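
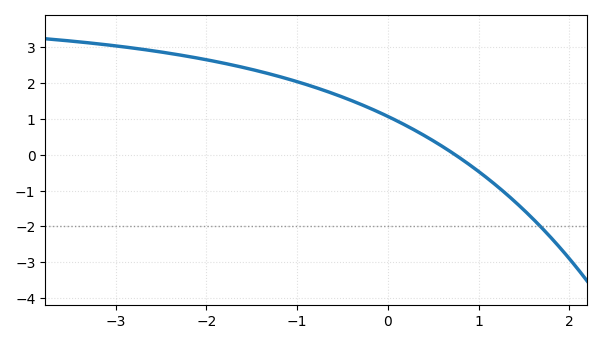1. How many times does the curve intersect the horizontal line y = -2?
1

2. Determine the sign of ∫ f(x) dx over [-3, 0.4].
positive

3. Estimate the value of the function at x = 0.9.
-0.3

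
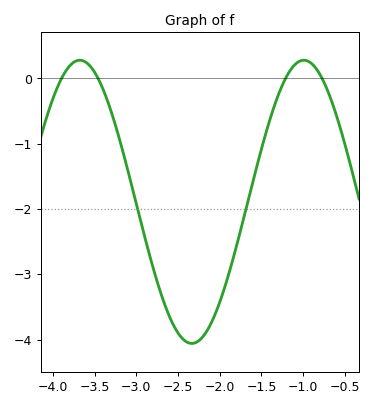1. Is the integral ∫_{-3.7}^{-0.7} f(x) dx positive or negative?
negative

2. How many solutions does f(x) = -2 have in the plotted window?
2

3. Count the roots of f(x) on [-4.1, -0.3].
4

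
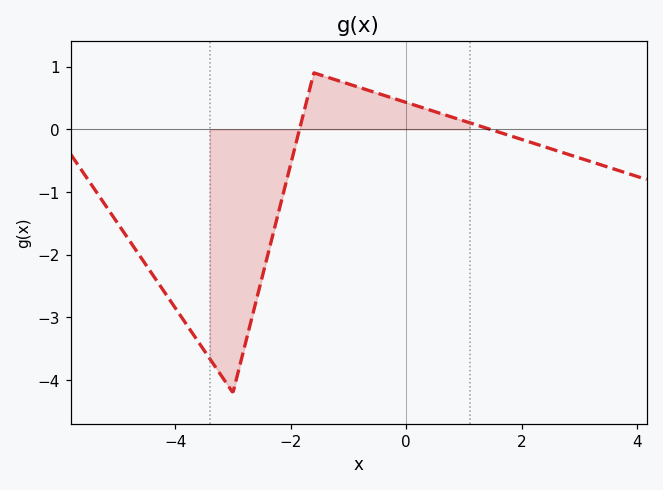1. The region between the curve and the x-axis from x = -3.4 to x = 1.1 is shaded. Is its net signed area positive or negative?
negative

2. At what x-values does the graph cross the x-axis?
-1.8, 1.4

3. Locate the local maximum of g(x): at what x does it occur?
-1.6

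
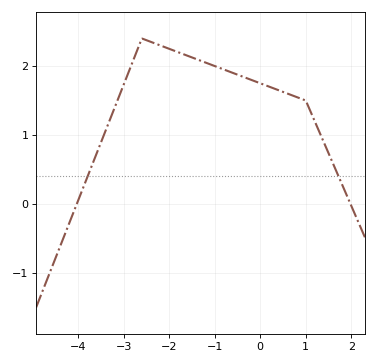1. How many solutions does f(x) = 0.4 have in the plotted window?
2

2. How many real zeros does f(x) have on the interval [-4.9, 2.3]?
2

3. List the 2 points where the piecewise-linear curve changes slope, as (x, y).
(-2.6, 2.4); (1, 1.5)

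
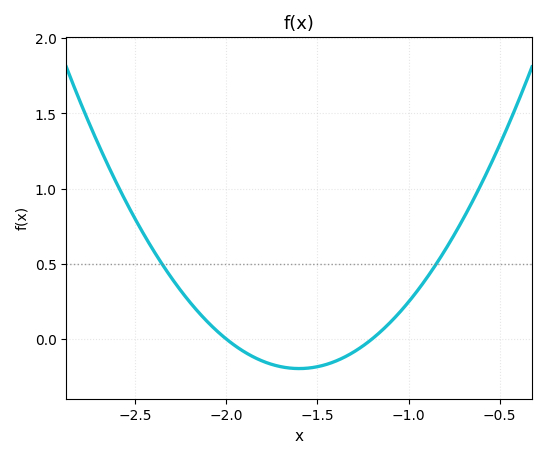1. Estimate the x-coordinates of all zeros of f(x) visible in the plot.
-2, -1.2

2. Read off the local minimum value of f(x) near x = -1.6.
-0.2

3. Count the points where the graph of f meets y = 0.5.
2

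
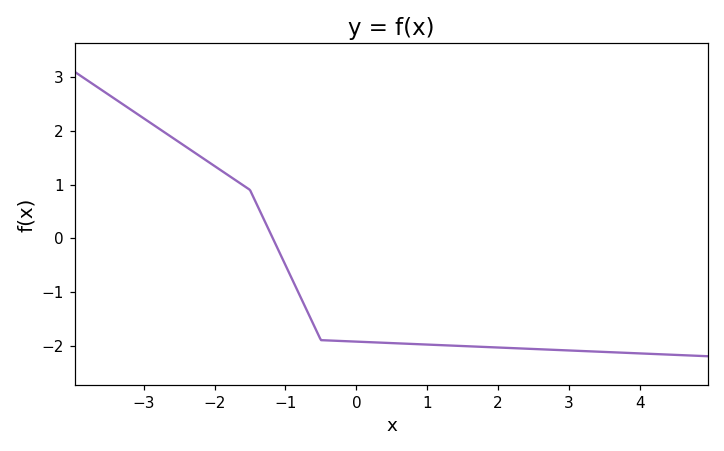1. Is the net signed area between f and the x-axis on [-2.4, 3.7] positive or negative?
negative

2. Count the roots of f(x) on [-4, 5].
1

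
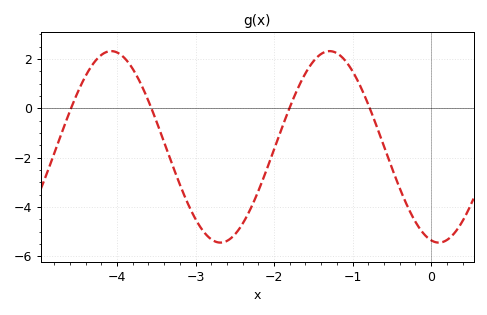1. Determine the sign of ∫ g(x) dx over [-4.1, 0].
negative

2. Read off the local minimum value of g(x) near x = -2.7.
-5.4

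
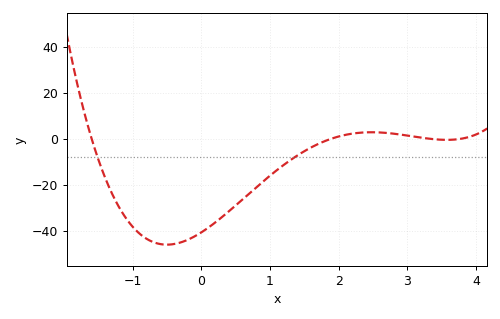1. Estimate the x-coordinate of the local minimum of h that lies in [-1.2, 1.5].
-0.5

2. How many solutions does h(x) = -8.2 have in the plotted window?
2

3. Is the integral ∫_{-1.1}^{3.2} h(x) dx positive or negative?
negative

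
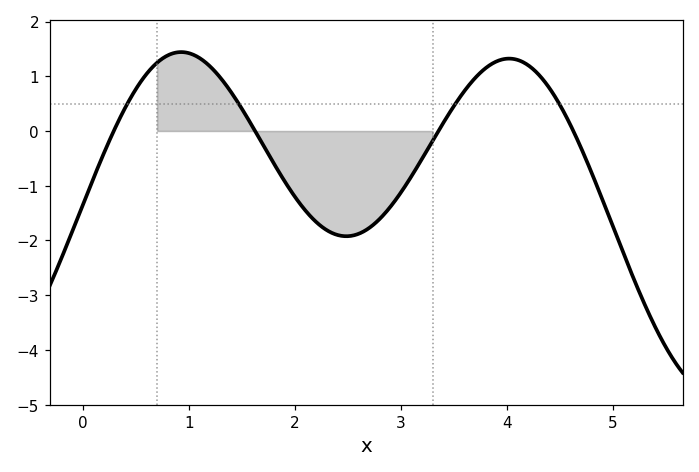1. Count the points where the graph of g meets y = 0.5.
4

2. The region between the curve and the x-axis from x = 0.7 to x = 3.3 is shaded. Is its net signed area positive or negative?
negative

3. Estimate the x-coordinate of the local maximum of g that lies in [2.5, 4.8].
4.02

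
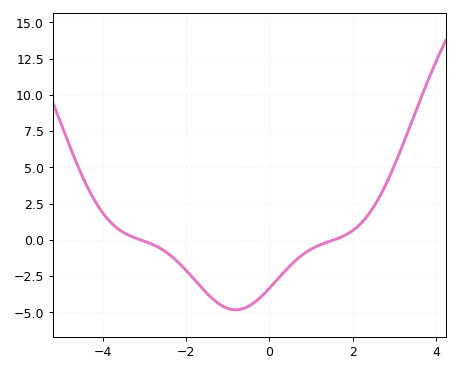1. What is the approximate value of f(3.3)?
7.5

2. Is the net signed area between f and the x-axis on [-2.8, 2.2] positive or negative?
negative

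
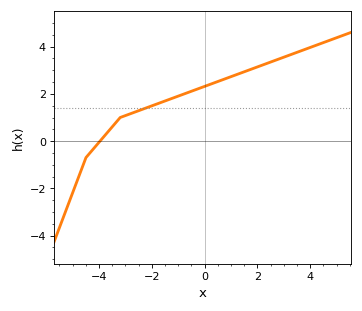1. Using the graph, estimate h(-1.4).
1.8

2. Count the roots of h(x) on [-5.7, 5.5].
1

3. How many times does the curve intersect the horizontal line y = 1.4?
1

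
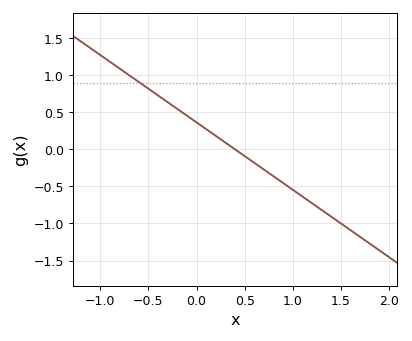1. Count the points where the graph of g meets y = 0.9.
1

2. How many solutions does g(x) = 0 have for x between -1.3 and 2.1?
1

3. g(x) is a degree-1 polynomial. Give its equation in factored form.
y = -0.91(x - 0.4)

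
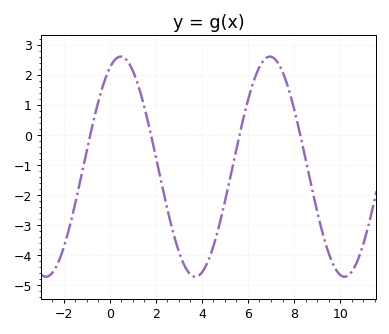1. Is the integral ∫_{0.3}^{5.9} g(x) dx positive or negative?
negative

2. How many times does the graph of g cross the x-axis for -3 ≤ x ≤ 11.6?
4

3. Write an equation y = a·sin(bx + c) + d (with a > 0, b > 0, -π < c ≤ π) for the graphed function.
y = 3.66sin(0.97x + 1.11) - 1.05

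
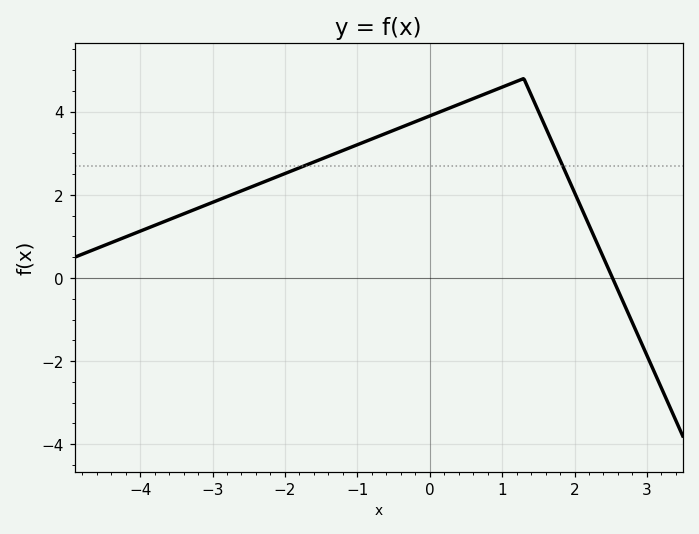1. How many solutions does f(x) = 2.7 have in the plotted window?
2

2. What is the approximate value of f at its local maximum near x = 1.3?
4.8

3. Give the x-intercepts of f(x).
2.52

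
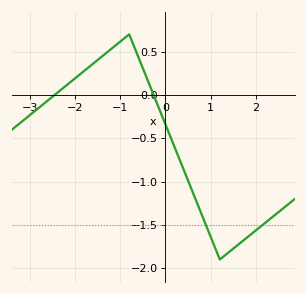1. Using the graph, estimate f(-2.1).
0.15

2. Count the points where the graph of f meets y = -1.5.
2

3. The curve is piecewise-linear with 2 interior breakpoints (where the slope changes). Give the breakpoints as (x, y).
(-0.8, 0.7); (1.2, -1.9)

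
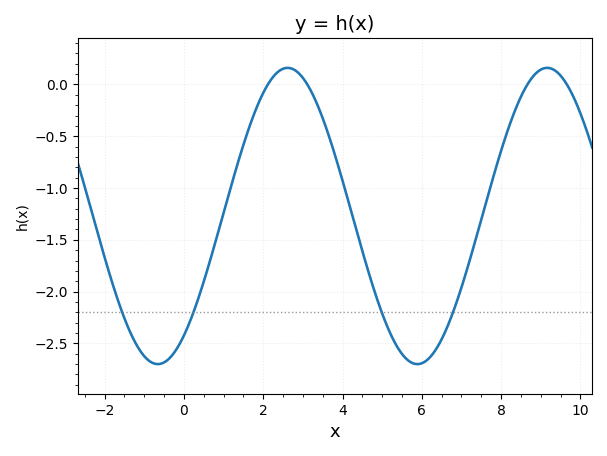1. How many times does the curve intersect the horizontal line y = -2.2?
4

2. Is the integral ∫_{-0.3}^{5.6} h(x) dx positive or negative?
negative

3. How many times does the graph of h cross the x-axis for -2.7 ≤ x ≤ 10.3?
4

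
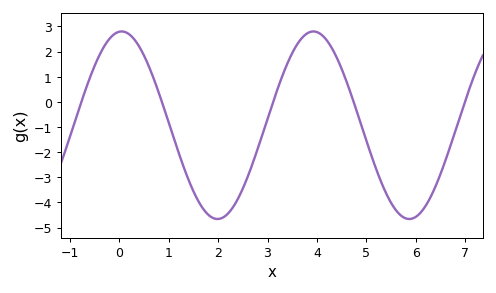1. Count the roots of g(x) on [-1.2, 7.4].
5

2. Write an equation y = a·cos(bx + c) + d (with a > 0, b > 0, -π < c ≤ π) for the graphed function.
y = 3.73cos(1.62x - 0.08) - 0.93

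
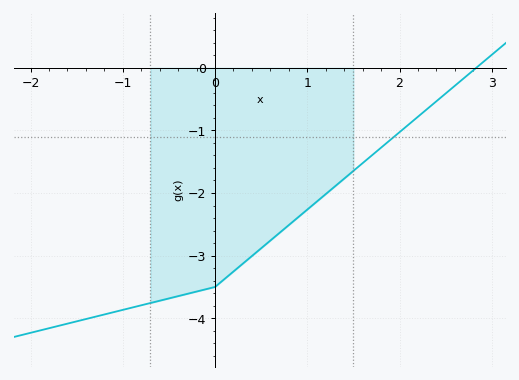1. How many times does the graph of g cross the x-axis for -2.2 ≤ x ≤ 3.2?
1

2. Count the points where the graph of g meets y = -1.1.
1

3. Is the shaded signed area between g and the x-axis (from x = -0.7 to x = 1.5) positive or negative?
negative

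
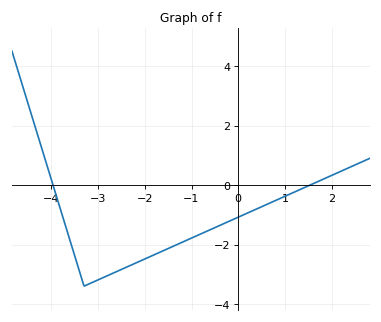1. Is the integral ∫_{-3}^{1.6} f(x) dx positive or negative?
negative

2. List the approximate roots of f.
-3.96, 1.54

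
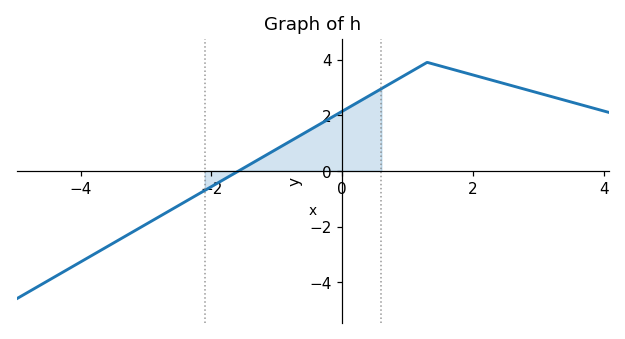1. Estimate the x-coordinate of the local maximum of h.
1.3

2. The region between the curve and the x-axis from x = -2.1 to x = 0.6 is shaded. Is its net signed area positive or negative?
positive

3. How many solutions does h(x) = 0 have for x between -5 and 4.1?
1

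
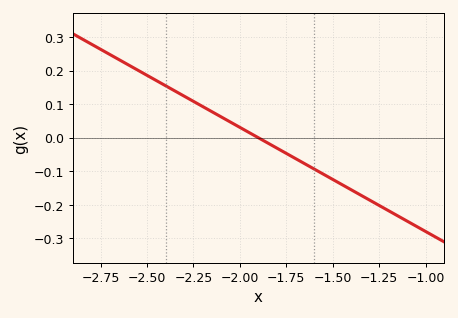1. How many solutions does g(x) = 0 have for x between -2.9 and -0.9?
1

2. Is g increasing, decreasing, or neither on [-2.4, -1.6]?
decreasing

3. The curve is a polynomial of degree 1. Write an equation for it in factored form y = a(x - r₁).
y = -0.31(x + 1.9)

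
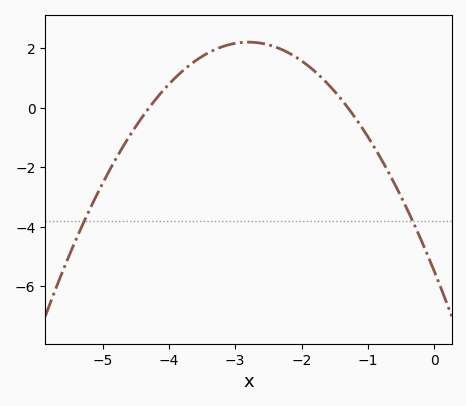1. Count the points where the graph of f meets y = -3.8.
2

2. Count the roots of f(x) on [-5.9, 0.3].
2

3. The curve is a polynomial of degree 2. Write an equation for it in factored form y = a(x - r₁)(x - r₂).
y = -0.98(x + 4.3)(x + 1.3)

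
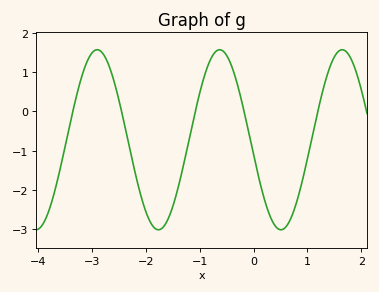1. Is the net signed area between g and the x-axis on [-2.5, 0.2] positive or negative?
negative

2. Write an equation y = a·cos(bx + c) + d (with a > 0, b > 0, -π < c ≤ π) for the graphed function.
y = 2.29cos(2.8x + 1.7) - 0.72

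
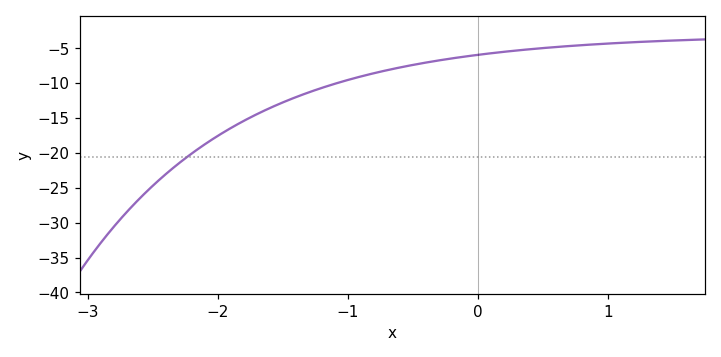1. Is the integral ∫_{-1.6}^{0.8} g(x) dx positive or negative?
negative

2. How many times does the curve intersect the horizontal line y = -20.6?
1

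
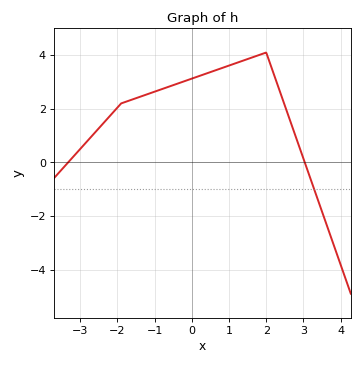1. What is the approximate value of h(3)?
0.14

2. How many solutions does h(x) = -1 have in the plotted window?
1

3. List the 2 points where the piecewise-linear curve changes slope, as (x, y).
(-1.9, 2.2); (2, 4.1)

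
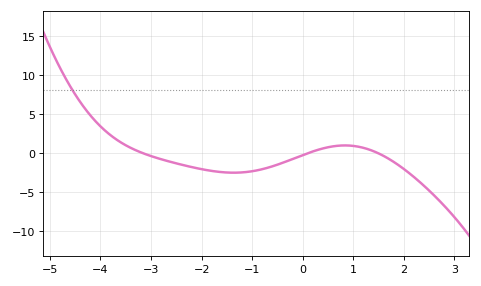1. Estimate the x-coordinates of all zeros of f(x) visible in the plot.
-3.2, 0.2, 1.4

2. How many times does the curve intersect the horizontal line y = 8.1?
1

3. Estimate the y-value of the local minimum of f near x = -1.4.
-2.5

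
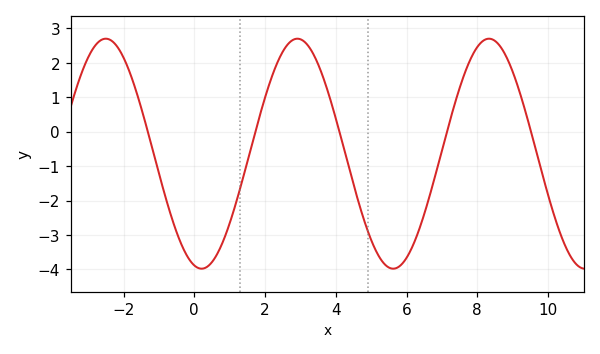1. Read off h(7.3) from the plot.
0.6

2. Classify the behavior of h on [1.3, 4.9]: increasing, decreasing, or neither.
neither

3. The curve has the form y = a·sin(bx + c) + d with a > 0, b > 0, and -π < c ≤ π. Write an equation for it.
y = 3.34sin(1.2x - 1.8) - 0.64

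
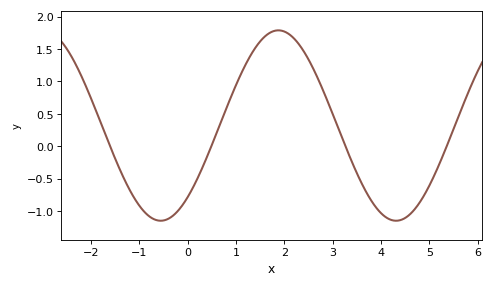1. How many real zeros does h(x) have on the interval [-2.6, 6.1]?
4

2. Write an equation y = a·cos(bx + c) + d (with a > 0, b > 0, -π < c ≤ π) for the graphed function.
y = 1.47cos(1.3x - 2.4) + 0.32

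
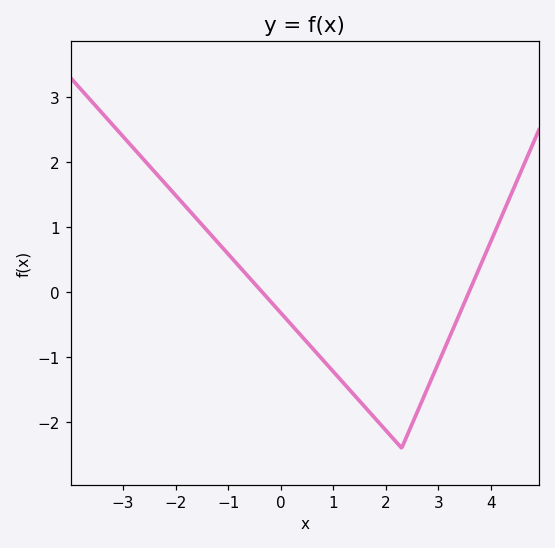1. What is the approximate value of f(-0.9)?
0.5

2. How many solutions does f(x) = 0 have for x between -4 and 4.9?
2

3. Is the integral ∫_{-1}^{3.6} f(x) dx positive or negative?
negative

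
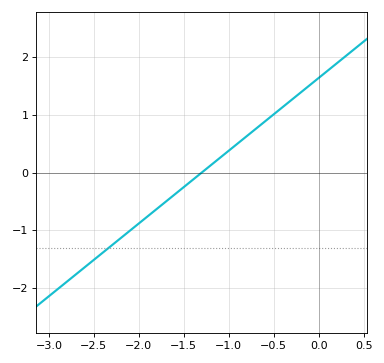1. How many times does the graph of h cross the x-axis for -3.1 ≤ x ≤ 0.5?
1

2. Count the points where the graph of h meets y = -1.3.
1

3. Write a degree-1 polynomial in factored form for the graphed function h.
y = 1.26(x + 1.3)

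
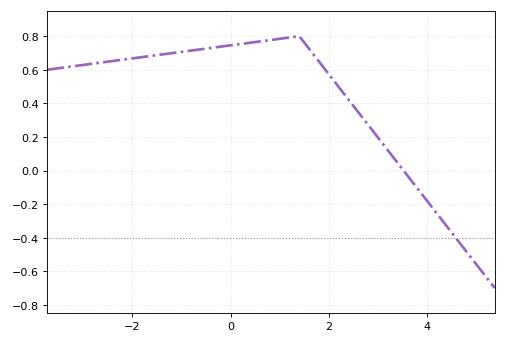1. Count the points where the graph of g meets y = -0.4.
1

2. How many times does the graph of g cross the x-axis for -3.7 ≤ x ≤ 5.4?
1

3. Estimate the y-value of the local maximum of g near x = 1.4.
0.8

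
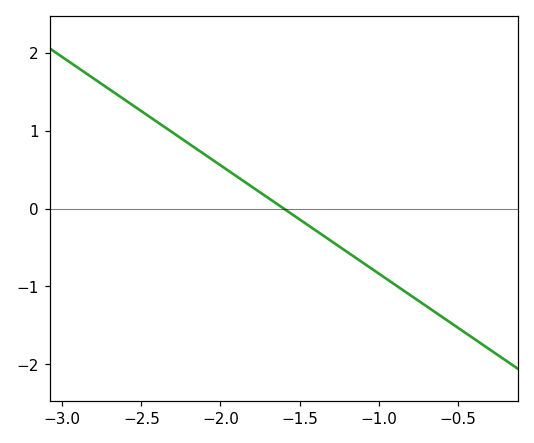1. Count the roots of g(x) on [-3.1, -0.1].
1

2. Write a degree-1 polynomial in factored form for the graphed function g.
y = -1.39(x + 1.6)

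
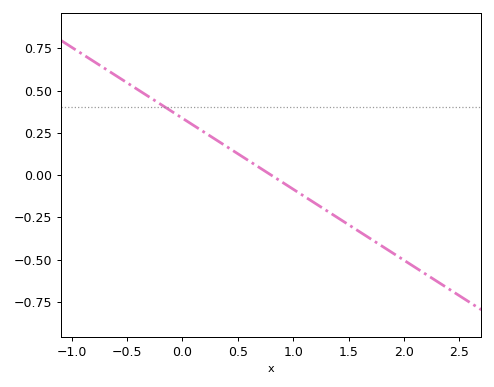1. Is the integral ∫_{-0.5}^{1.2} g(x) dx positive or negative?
positive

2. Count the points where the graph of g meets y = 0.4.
1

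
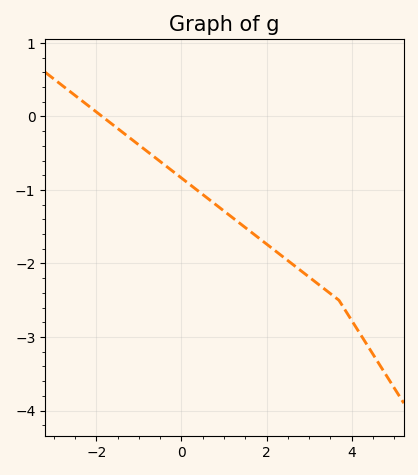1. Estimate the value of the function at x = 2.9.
-2.14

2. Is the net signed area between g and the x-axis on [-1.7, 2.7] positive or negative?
negative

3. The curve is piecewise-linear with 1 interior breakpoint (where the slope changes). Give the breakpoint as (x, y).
(3.7, -2.5)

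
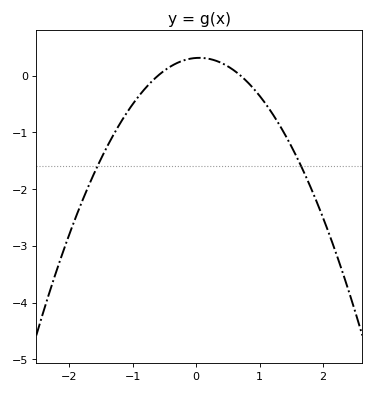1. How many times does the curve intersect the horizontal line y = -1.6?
2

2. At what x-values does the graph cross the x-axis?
-0.6, 0.7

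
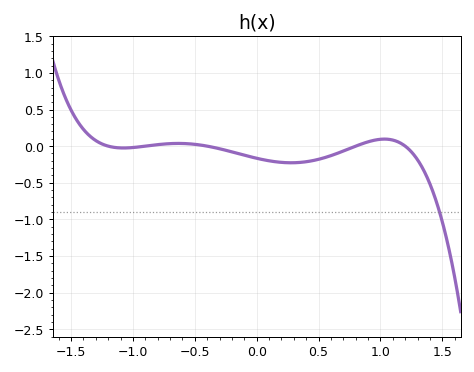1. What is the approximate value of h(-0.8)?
0.021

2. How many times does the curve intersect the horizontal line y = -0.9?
1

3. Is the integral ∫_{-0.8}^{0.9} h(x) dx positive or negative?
negative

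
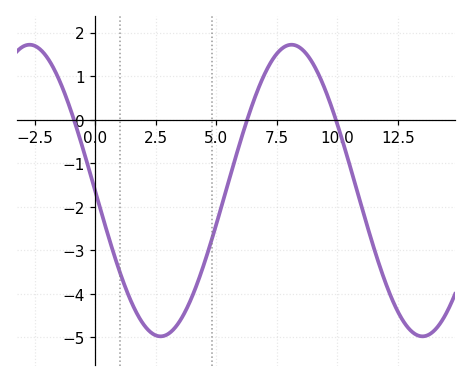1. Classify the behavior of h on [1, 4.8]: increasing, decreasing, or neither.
neither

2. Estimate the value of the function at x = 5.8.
-0.9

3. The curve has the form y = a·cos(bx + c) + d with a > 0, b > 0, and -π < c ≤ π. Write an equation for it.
y = 3.35cos(0.58x + 1.6) - 1.63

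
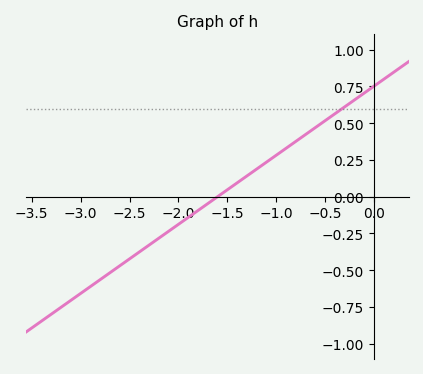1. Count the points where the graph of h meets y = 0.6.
1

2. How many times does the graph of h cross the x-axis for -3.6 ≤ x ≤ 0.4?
1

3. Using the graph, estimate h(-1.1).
0.235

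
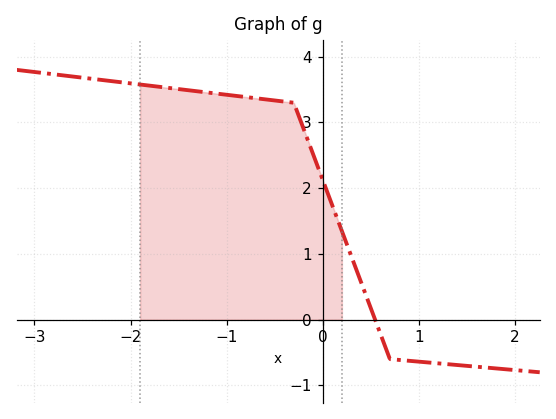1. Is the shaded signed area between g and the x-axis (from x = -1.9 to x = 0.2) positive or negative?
positive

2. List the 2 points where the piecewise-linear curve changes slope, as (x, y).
(-0.3, 3.3); (0.7, -0.6)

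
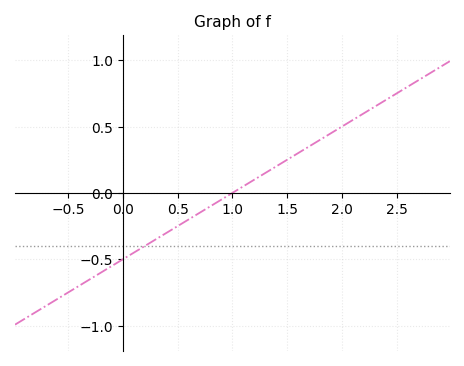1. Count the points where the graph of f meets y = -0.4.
1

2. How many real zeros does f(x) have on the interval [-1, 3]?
1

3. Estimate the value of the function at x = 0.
-0.5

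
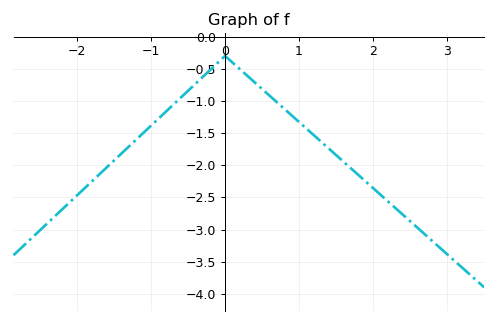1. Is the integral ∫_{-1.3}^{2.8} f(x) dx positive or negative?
negative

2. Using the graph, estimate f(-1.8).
-2.25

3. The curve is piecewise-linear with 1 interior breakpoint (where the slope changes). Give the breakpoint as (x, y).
(0, -0.3)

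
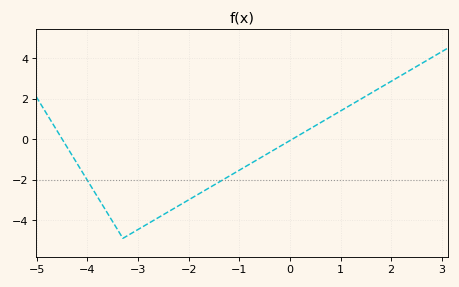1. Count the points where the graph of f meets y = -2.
2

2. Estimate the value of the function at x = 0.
-0.066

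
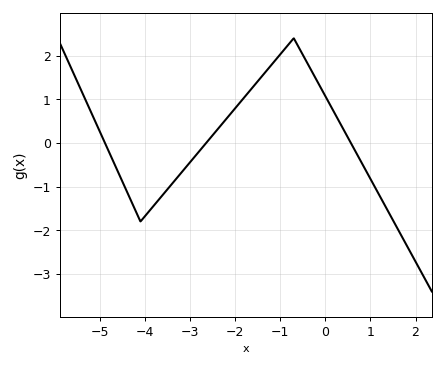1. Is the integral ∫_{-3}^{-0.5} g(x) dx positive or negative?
positive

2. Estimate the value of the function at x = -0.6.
2.2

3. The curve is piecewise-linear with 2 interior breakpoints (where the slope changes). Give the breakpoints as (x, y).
(-4.1, -1.8); (-0.7, 2.4)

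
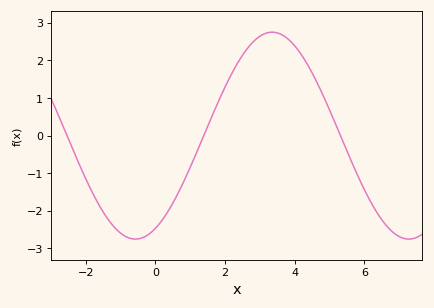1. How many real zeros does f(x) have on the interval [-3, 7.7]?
3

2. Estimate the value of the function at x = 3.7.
2.64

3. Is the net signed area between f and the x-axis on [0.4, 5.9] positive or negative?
positive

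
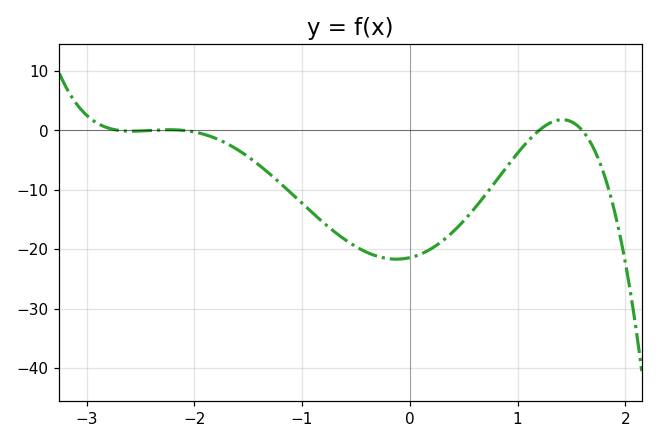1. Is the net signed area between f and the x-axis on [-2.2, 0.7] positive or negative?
negative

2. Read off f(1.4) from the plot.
2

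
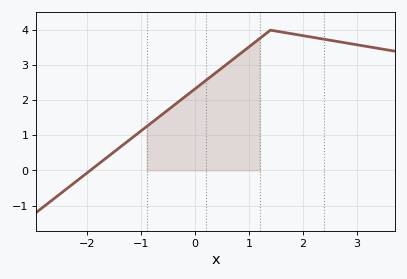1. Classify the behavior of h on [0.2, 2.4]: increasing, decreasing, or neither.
neither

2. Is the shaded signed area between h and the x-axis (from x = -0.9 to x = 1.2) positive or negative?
positive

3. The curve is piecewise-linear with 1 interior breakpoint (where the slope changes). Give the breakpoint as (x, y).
(1.4, 4)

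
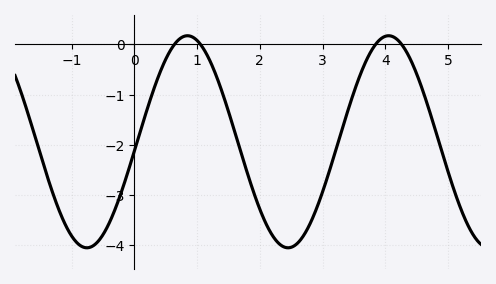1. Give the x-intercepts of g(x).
0.6, 1.1, 3.8, 4.3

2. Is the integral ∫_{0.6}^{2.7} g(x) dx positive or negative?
negative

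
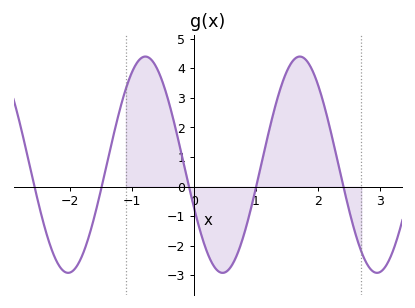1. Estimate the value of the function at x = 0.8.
-1.7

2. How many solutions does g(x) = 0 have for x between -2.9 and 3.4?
5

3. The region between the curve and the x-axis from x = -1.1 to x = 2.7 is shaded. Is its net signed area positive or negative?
positive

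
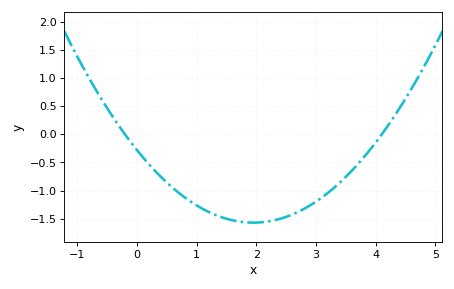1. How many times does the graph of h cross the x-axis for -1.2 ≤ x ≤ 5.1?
2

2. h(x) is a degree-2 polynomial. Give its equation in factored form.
y = 0.34(x + 0.2)(x - 4.1)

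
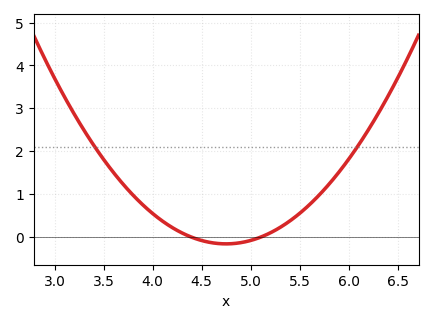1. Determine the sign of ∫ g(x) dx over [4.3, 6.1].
positive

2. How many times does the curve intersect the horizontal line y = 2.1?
2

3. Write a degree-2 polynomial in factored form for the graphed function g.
y = 1.26(x - 4.4)(x - 5.1)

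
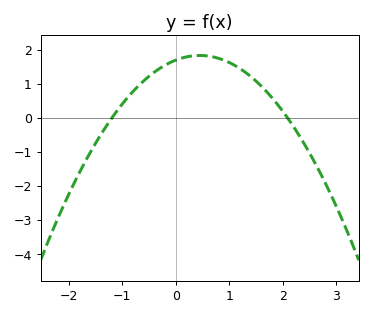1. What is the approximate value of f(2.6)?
-1.29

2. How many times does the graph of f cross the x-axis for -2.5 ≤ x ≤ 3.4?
2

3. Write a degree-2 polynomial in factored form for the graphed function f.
y = -0.68(x + 1.2)(x - 2.1)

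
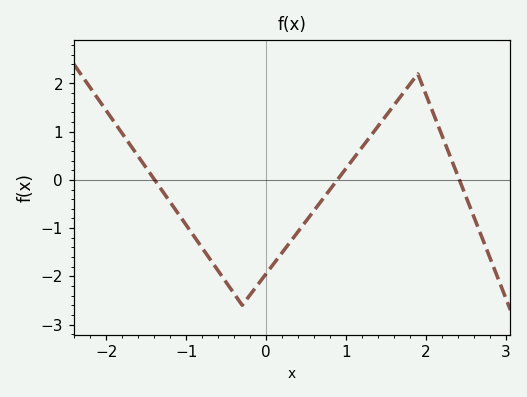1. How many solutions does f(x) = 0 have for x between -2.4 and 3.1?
3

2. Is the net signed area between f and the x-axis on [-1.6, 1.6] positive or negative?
negative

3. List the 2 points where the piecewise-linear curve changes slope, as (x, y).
(-0.3, -2.6); (1.9, 2.2)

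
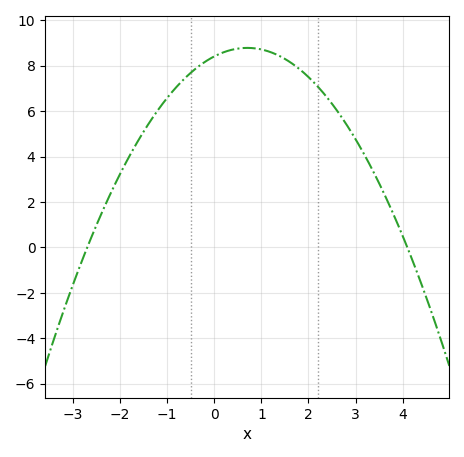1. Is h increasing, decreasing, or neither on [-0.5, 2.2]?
neither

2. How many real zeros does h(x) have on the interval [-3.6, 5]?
2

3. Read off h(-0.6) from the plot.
7.6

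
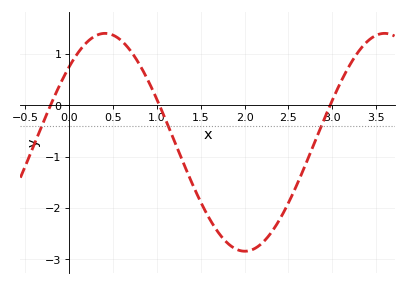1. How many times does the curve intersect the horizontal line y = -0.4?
3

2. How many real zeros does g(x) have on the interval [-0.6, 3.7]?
3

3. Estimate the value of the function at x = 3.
0.1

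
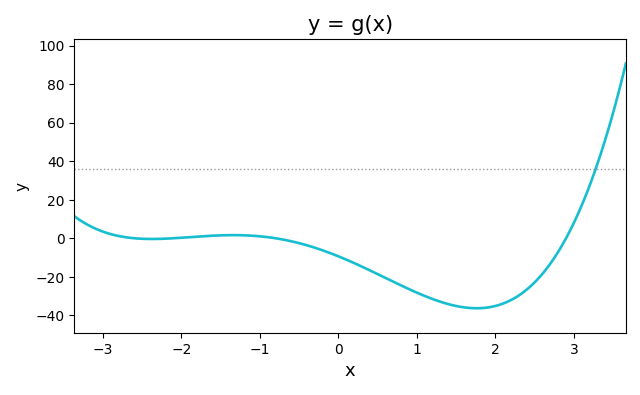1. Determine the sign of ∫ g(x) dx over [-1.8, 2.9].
negative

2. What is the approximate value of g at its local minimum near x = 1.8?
-36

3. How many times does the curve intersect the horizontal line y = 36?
1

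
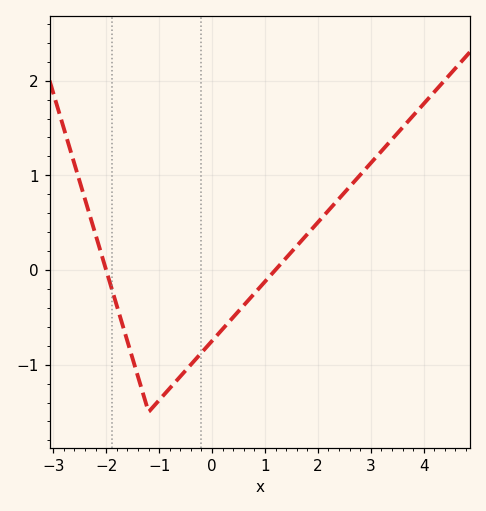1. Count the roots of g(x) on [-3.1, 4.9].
2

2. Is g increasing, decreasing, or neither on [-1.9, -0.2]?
neither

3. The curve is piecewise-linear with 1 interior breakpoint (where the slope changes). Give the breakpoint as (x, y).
(-1.2, -1.5)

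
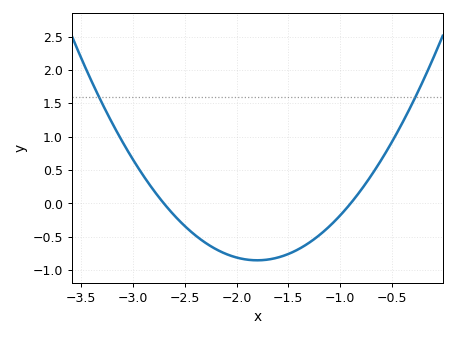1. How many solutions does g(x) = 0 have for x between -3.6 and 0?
2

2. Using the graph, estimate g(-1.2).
-0.473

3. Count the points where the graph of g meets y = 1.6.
2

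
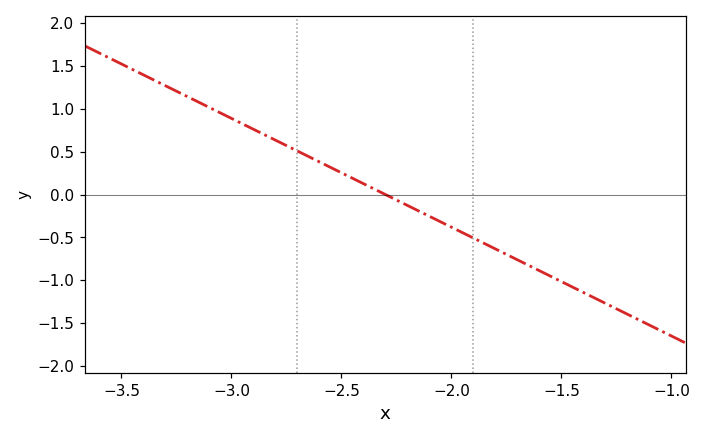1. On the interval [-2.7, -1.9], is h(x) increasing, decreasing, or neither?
decreasing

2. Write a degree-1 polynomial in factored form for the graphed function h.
y = -1.27(x + 2.3)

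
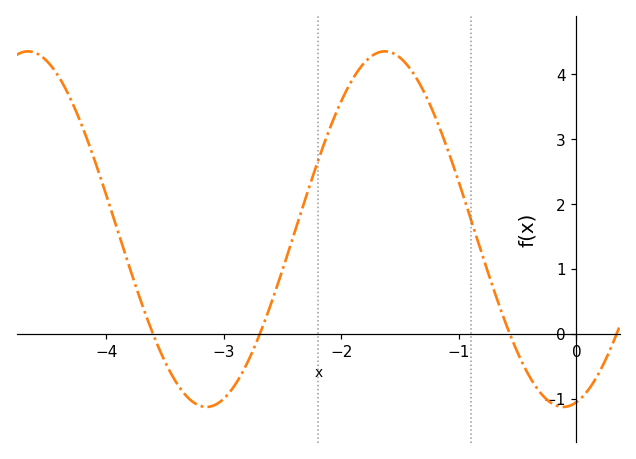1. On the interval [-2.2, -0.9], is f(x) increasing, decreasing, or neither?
neither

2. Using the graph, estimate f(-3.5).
-0.4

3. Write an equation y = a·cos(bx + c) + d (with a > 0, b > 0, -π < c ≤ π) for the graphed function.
y = 2.74cos(2.1x - 2.9) + 1.61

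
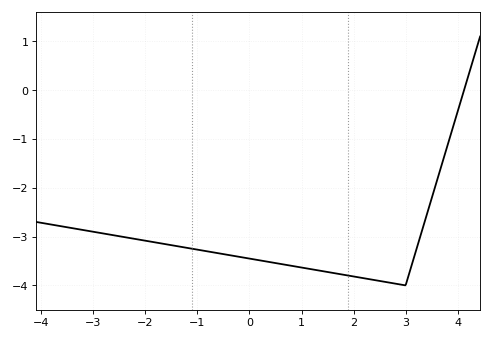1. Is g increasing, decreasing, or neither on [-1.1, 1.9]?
decreasing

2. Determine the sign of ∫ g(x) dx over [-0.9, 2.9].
negative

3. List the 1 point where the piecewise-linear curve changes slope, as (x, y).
(3, -4)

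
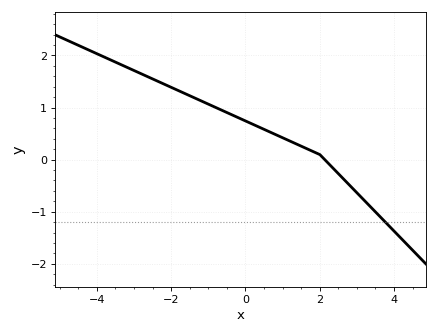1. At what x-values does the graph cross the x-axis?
2.2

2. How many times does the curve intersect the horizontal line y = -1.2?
1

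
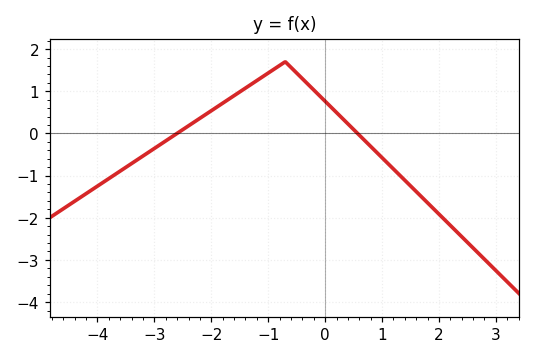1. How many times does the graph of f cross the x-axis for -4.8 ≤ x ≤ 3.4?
2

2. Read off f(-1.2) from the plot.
1.3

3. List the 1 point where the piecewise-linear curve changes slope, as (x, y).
(-0.7, 1.7)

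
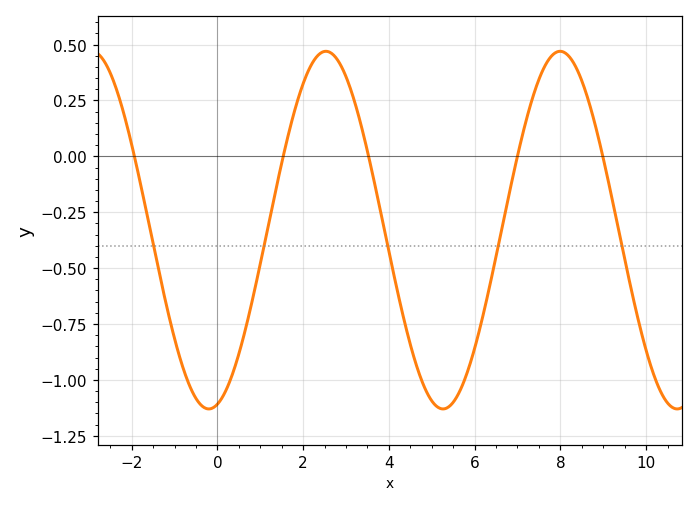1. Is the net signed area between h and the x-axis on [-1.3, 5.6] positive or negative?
negative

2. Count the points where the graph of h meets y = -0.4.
5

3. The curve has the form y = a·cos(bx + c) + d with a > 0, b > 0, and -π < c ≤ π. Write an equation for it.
y = 0.8cos(1.1x - 2.9) - 0.33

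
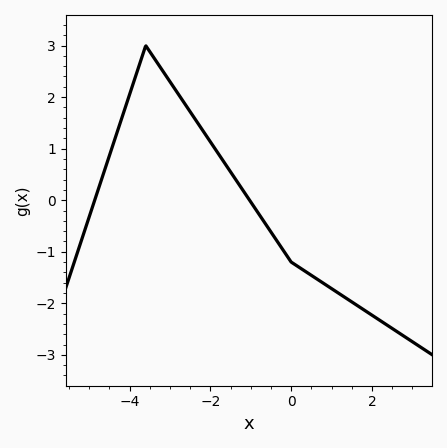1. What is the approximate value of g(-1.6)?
0.7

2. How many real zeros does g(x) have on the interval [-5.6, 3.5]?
2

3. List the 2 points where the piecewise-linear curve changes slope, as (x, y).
(-3.6, 3); (0, -1.2)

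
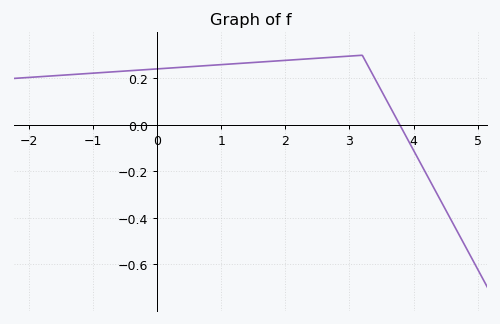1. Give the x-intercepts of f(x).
3.78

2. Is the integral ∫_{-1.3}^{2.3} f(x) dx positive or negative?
positive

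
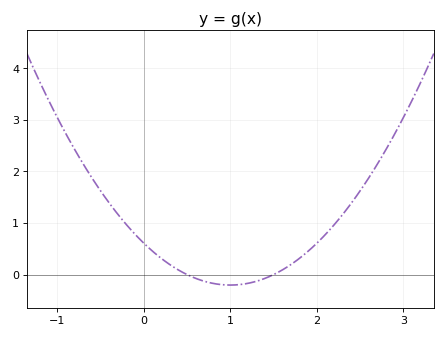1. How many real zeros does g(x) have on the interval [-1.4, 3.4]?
2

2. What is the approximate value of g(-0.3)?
1.2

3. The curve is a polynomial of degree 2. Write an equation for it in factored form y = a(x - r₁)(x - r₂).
y = 0.81(x - 0.5)(x - 1.5)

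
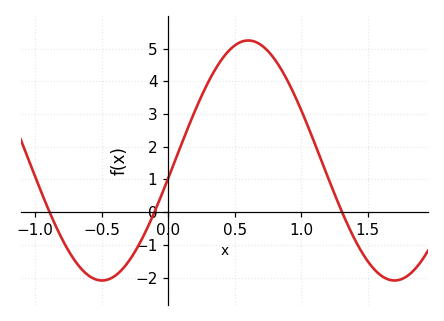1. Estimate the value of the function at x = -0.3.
-1.53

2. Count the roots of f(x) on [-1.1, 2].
3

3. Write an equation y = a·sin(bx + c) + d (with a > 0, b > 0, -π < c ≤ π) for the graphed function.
y = 3.67sin(2.86x - 0.152) + 1.58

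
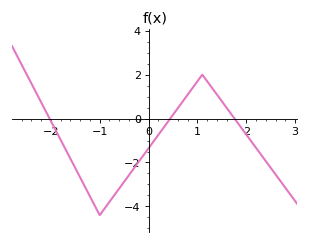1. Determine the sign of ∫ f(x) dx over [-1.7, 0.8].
negative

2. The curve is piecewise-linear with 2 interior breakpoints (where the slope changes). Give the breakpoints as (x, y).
(-1, -4.4); (1.1, 2)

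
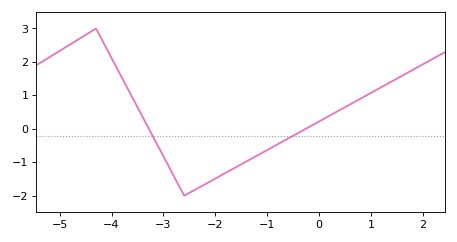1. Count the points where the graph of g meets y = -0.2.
2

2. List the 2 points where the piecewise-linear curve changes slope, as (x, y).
(-4.3, 3); (-2.6, -2)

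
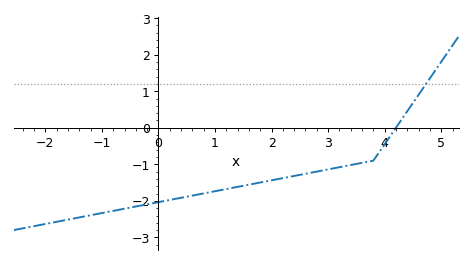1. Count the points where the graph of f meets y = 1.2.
1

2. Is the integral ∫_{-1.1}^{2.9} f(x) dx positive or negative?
negative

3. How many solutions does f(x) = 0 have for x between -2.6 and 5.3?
1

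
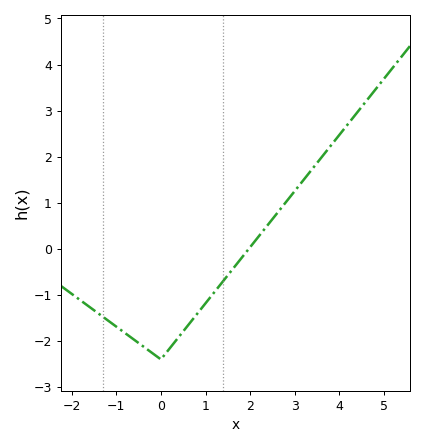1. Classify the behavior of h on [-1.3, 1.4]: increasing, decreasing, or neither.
neither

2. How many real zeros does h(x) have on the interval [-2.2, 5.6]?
1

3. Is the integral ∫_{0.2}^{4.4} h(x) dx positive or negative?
positive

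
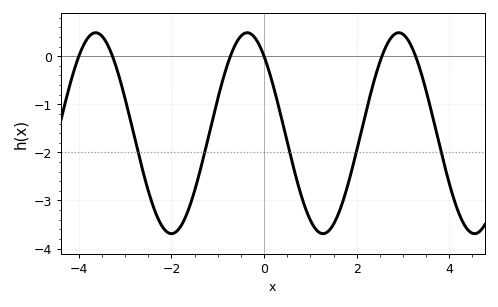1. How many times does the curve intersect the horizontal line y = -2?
5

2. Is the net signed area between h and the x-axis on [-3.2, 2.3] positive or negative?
negative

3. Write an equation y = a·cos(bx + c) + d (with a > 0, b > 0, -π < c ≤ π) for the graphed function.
y = 2.09cos(1.9x + 0.7) - 1.6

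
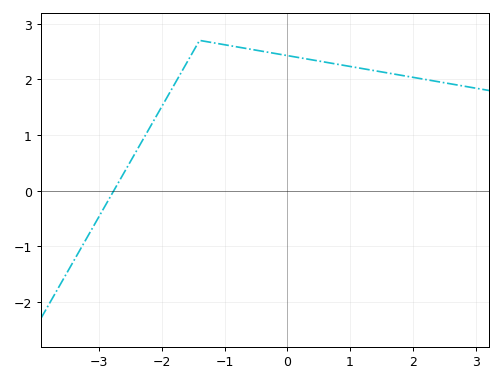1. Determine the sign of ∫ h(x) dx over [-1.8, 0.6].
positive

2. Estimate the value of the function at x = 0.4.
2.35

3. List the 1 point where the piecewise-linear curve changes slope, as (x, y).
(-1.4, 2.7)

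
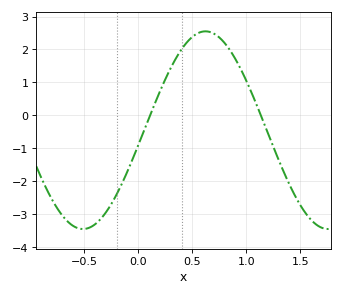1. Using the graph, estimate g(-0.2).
-2.4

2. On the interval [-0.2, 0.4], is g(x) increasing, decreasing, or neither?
increasing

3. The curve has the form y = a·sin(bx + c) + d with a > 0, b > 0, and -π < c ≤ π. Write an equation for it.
y = 3sin(2.8x - 0.15) - 0.45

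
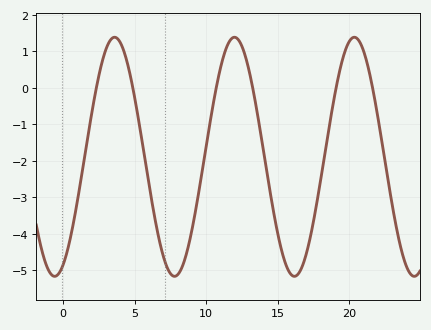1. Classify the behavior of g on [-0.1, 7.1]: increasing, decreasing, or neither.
neither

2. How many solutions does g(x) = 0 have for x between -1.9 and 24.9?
6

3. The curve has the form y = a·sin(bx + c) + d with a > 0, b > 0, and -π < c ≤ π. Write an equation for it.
y = 3.28sin(0.75x - 1.1) - 1.89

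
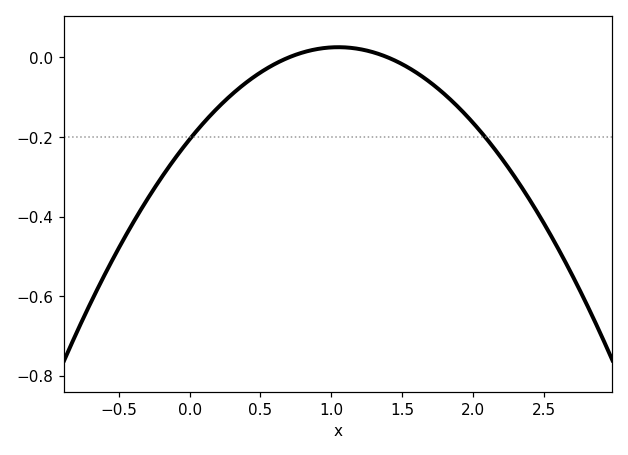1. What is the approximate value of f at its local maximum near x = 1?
0.02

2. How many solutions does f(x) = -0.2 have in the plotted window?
2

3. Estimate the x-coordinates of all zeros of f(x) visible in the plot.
0.7, 1.4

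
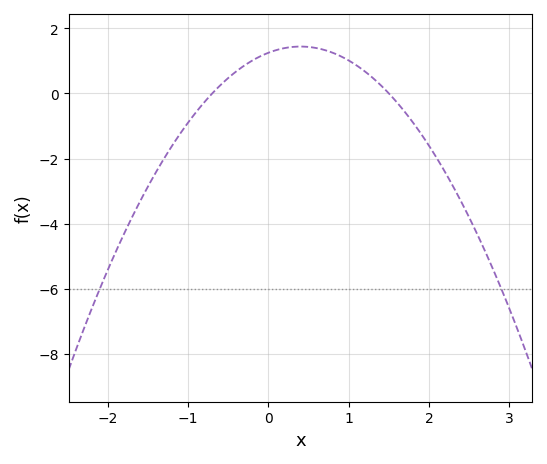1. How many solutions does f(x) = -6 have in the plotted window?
2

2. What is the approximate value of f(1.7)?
-0.571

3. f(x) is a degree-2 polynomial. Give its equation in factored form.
y = -1.19(x + 0.7)(x - 1.5)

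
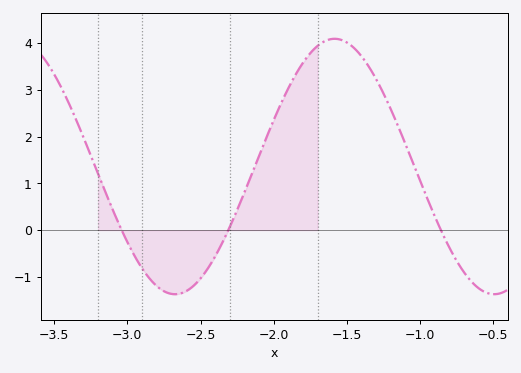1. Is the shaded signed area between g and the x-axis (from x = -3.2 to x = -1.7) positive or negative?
positive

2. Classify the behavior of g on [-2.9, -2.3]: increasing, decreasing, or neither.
neither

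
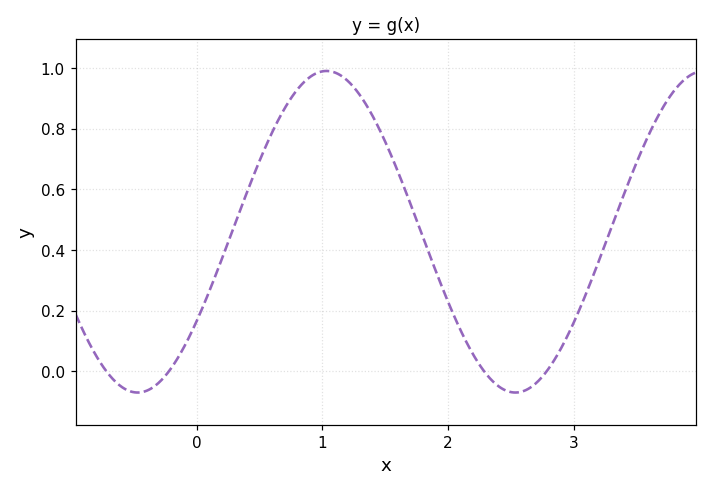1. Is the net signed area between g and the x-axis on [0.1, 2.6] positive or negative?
positive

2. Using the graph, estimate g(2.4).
-0.04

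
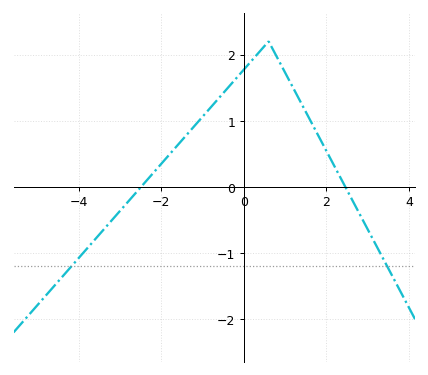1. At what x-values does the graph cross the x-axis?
-2.4, 2.4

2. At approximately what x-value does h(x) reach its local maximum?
0.6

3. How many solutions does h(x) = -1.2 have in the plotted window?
2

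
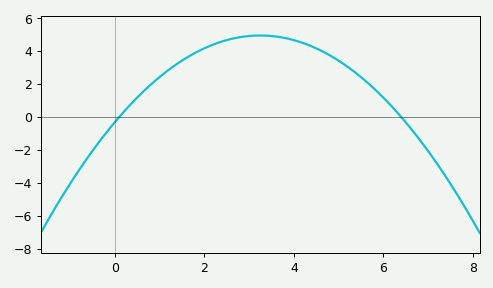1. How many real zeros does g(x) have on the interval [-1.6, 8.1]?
2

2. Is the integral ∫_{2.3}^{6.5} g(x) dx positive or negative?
positive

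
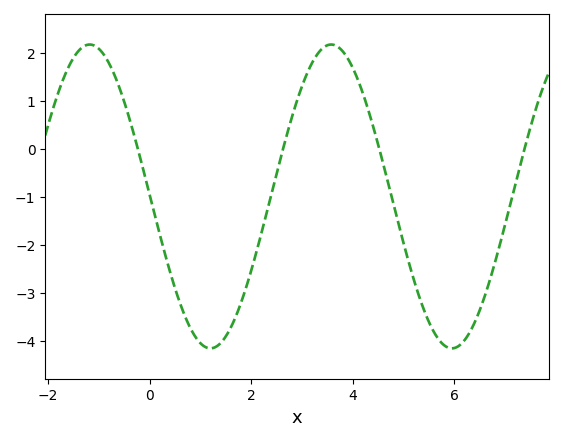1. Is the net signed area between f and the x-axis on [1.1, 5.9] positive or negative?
negative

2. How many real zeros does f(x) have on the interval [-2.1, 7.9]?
4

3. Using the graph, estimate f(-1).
2.1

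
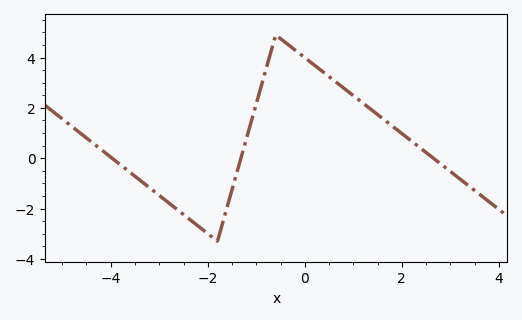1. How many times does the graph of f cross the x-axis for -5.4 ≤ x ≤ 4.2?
3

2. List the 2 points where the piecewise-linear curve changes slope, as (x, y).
(-1.8, -3.3); (-0.6, 4.9)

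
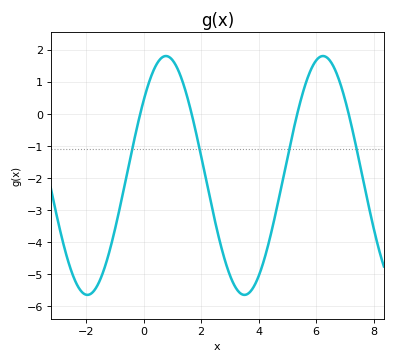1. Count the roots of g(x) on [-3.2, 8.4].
4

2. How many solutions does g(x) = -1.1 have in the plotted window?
4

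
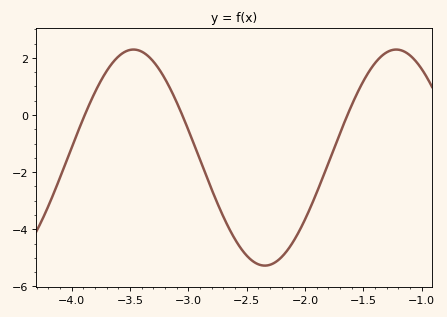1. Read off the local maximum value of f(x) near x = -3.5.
2.29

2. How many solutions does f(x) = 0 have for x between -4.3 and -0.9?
3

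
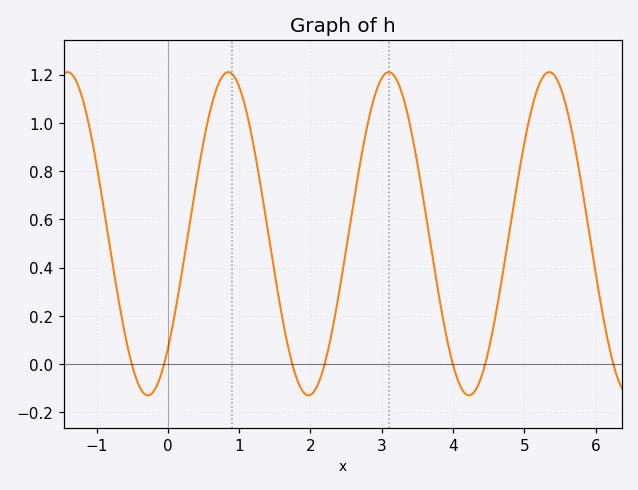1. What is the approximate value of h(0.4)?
0.76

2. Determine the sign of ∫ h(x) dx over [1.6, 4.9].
positive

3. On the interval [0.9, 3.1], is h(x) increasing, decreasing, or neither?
neither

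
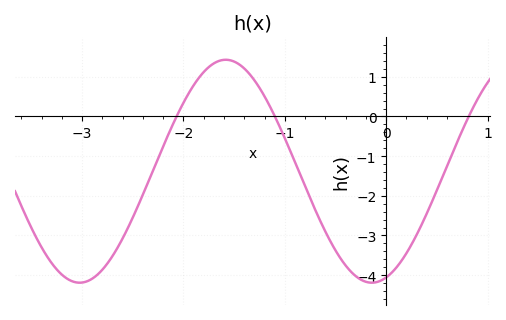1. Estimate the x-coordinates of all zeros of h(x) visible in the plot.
-2.07, -1.1, 0.814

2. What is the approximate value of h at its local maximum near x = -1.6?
1.43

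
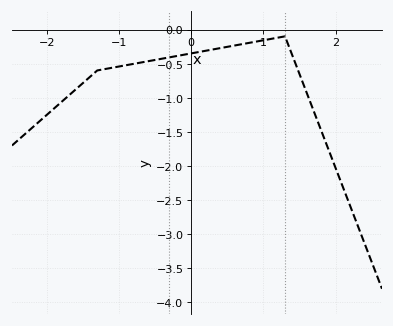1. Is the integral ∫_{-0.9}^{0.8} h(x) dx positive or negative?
negative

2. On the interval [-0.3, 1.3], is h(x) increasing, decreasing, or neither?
increasing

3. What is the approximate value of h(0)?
-0.35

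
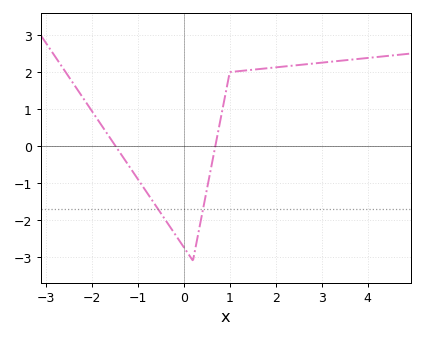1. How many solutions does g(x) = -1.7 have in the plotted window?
2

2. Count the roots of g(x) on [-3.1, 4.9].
2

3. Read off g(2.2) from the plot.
2.15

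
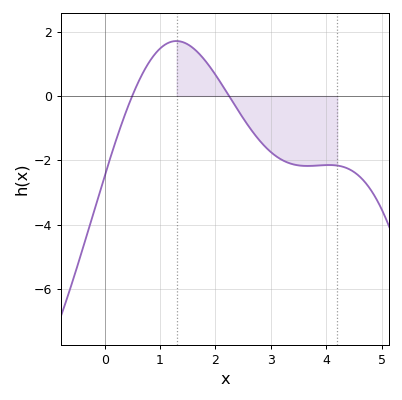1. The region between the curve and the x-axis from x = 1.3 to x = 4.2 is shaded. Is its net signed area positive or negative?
negative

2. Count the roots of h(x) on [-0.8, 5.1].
2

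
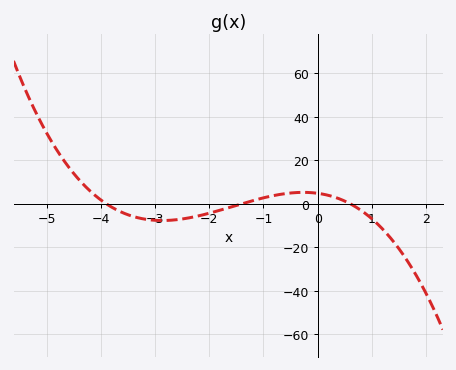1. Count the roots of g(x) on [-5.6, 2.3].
3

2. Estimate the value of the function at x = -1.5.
-0.741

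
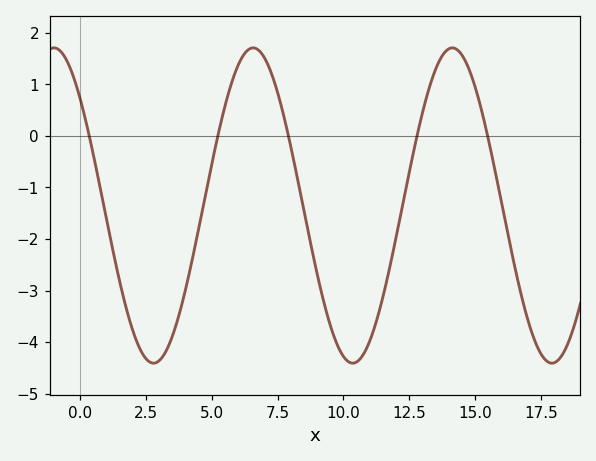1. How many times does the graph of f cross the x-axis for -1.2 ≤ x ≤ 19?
5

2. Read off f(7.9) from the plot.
0.025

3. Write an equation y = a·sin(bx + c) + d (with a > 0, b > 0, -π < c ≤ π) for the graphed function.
y = 3.06sin(0.83x + 2.4) - 1.35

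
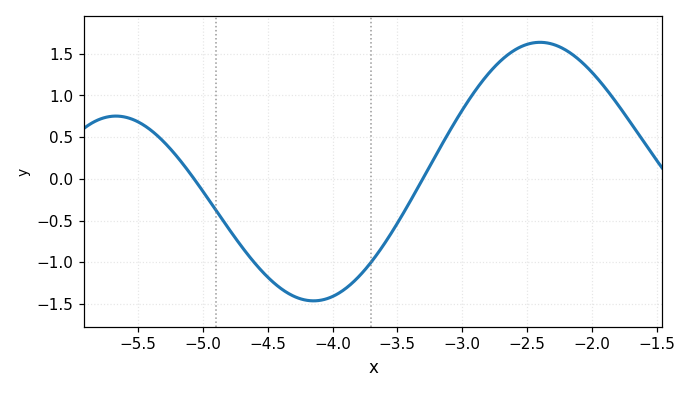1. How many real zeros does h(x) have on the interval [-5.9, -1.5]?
2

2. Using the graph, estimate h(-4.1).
-1.45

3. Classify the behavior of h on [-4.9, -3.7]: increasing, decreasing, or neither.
neither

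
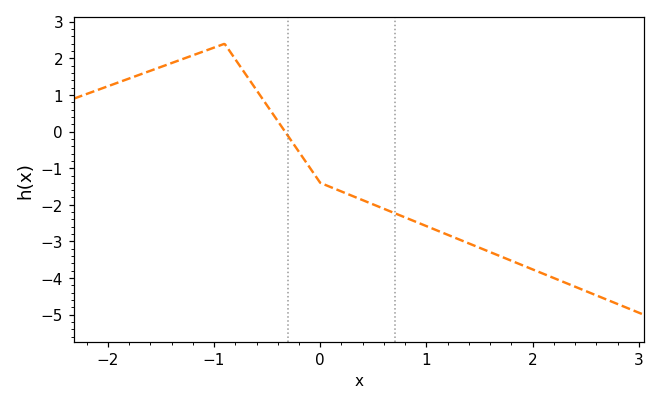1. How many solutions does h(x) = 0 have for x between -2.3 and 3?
1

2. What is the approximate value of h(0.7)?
-2.2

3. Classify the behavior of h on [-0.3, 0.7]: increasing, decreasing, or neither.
decreasing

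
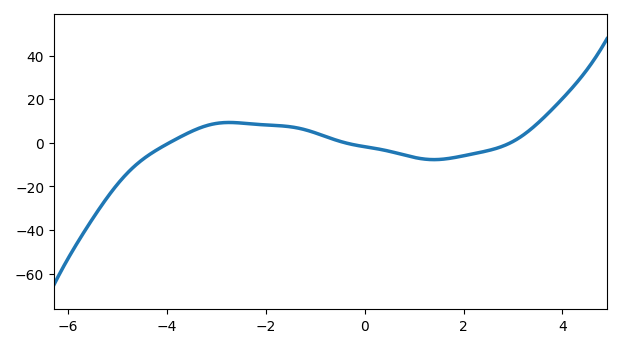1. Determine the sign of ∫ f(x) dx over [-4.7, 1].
positive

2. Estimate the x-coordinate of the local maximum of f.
-2.8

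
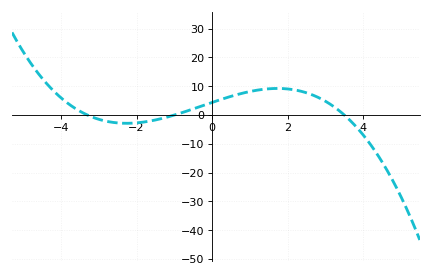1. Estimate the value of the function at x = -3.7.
3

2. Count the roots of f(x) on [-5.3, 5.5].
3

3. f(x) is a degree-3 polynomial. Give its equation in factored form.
y = -0.38(x + 3.3)(x + 1)(x - 3.5)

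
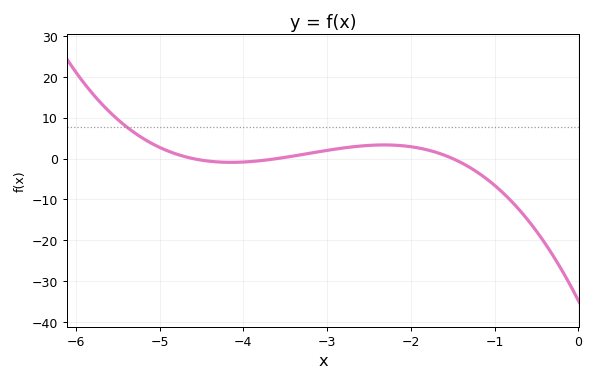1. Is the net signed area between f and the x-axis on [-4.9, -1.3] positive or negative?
positive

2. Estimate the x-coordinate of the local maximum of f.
-2.3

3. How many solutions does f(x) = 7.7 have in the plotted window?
1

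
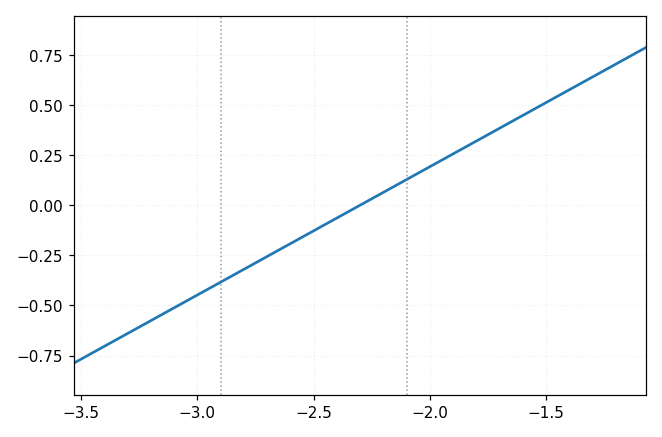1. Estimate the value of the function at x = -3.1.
-0.512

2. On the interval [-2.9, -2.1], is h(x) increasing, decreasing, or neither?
increasing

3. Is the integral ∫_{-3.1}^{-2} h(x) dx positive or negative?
negative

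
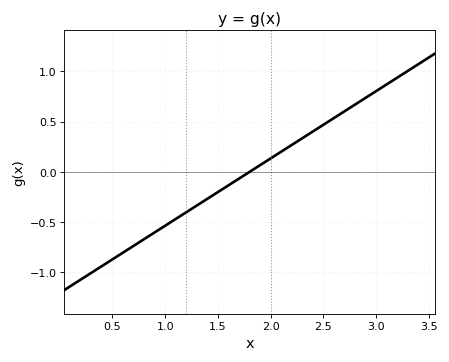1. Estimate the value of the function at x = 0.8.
-0.65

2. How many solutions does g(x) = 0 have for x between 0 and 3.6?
1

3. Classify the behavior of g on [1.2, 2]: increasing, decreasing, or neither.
increasing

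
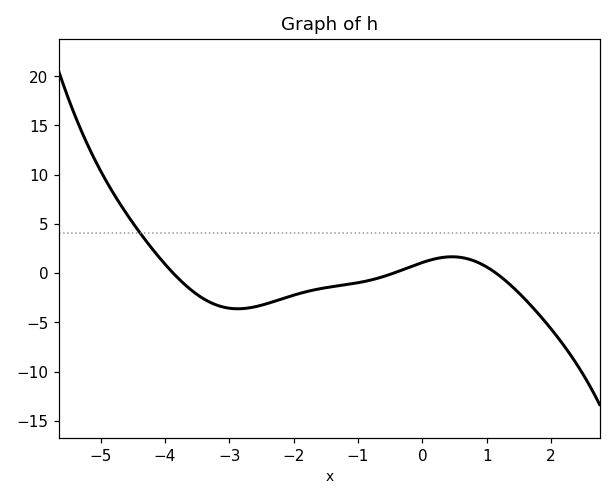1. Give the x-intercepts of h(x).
-3.8, -0.4, 1.2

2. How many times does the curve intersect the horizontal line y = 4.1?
1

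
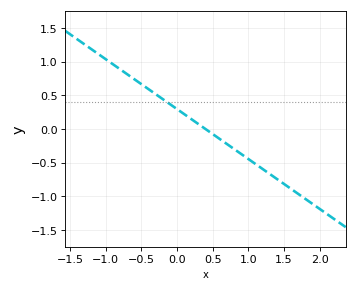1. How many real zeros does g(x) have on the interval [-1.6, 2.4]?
1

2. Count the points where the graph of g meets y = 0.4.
1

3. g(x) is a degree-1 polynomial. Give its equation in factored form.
y = -0.74(x - 0.4)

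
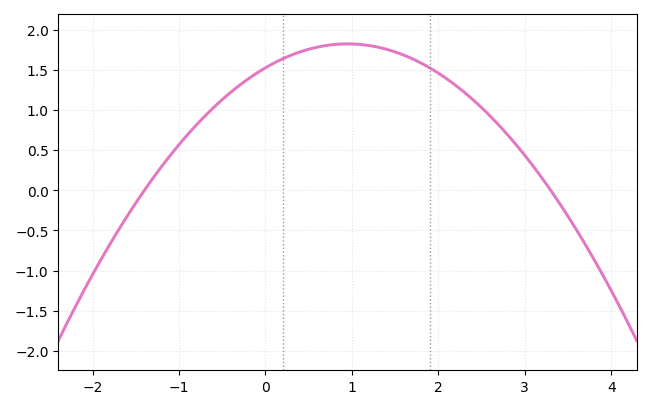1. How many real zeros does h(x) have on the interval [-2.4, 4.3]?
2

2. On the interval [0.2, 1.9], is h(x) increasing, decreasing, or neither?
neither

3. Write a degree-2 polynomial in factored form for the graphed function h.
y = -0.33(x + 1.4)(x - 3.3)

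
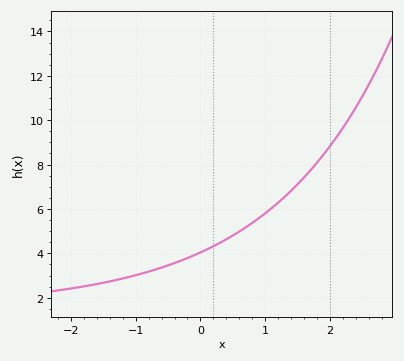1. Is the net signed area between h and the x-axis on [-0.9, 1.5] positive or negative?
positive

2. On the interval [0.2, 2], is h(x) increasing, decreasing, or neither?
increasing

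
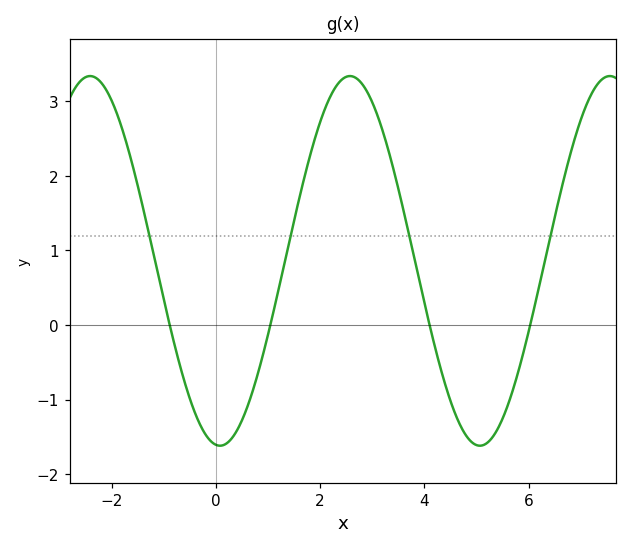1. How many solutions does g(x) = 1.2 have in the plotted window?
4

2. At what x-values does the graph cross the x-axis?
-0.886, 1.04, 4.1, 6.03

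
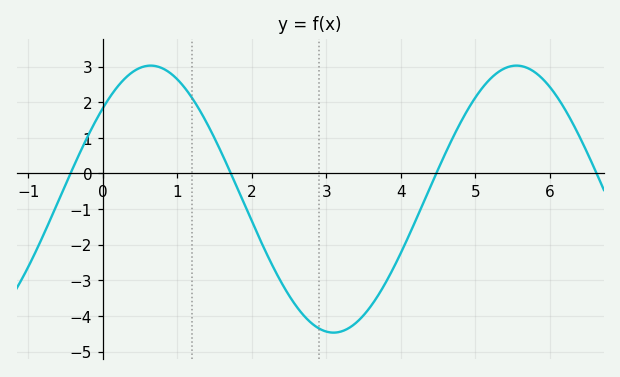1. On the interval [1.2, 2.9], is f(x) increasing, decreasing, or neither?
decreasing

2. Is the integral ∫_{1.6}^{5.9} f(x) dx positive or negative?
negative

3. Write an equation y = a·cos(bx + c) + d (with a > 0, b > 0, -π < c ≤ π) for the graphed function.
y = 3.75cos(1.28x - 0.822) - 0.72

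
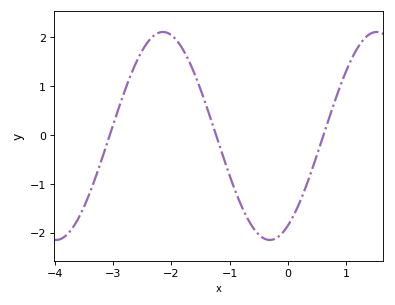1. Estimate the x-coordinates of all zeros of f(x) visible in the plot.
-3.1, -1.2, 0.6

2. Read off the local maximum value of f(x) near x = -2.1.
2.1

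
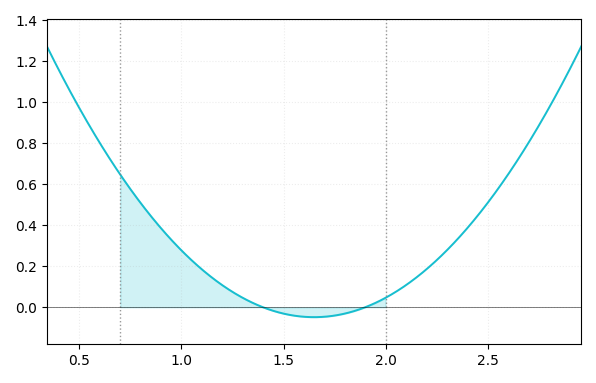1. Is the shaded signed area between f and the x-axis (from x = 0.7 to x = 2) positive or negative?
positive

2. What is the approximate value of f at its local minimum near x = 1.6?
-0.048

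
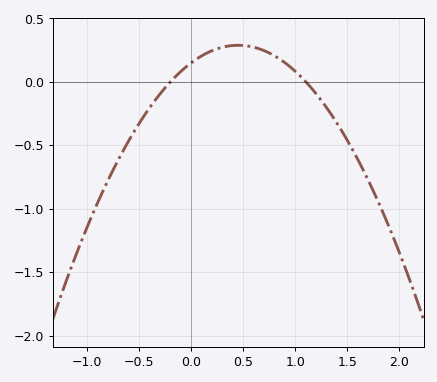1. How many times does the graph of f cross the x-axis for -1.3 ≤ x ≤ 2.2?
2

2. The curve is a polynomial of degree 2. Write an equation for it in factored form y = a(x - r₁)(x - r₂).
y = -0.68(x + 0.2)(x - 1.1)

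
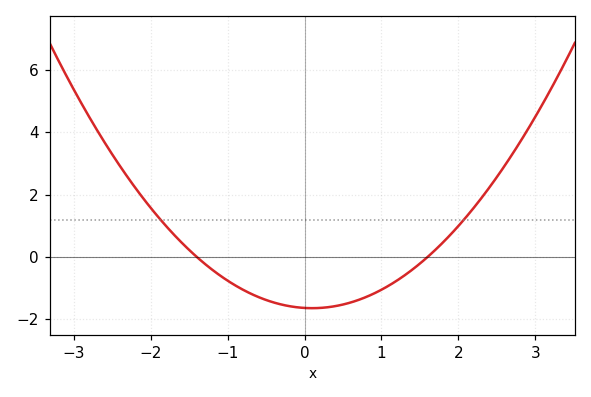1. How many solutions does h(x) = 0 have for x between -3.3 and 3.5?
2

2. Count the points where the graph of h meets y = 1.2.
2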